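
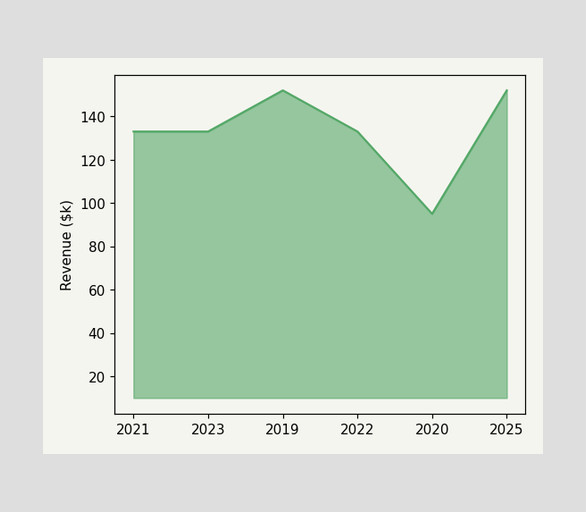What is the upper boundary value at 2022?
$133k

At 2022 the upper boundary is at $133k.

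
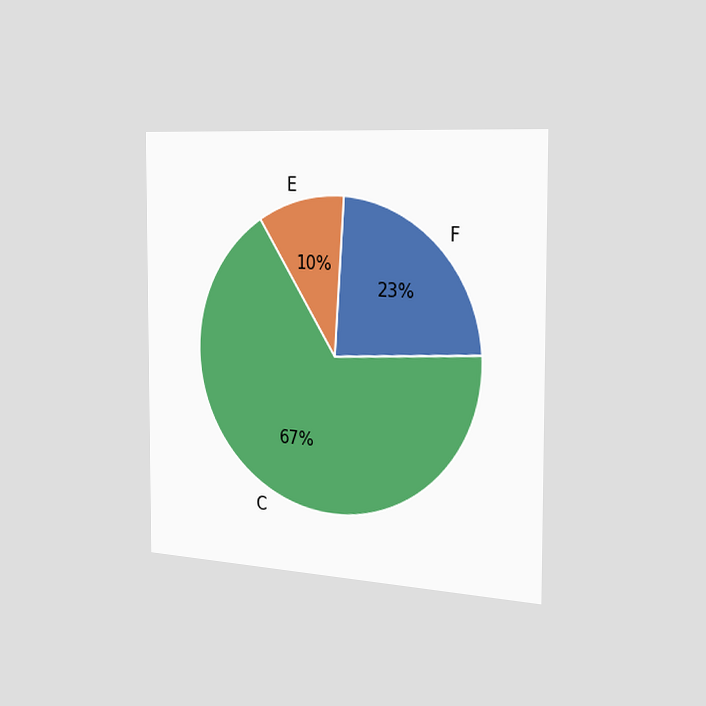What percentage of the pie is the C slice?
The chart is viewed slightly from the right. The C slice takes up 67% of the pie.

67%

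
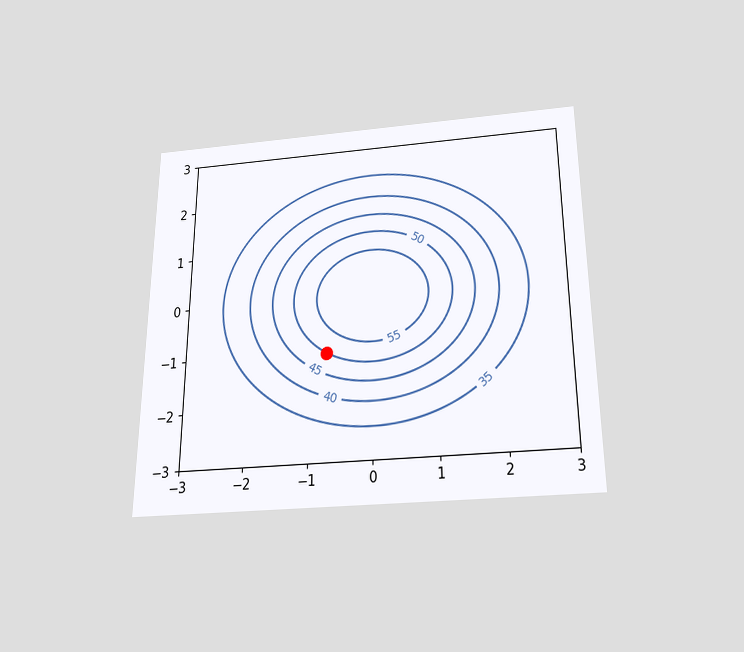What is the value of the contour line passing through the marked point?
The chart is viewed slightly from below. The marked point sits on the contour labelled 50.

50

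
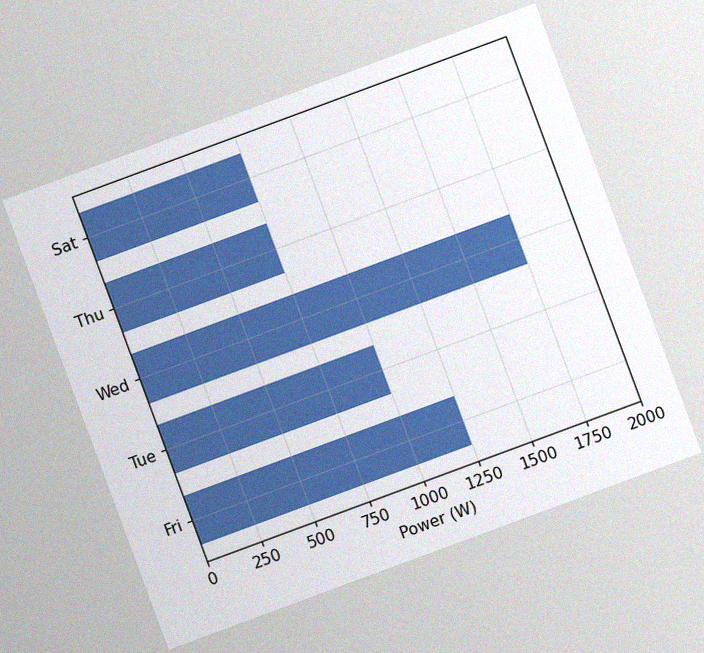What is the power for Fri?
The chart is tilted about 20° counter-clockwise, with some photo noise. Reading along the chart's x-axis, the Fri bar reaches 1250W.

1250W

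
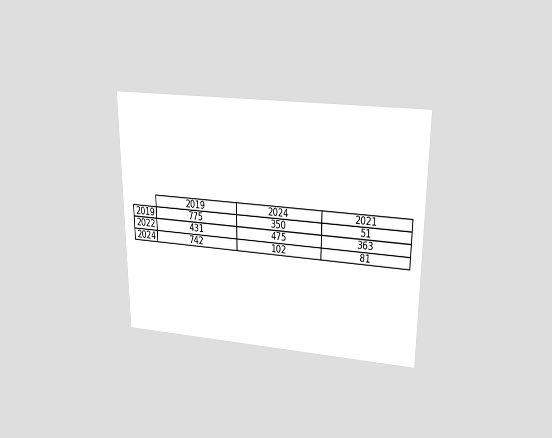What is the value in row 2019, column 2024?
The chart is viewed slightly from above. The (2019, 2024) cell reads 350.

350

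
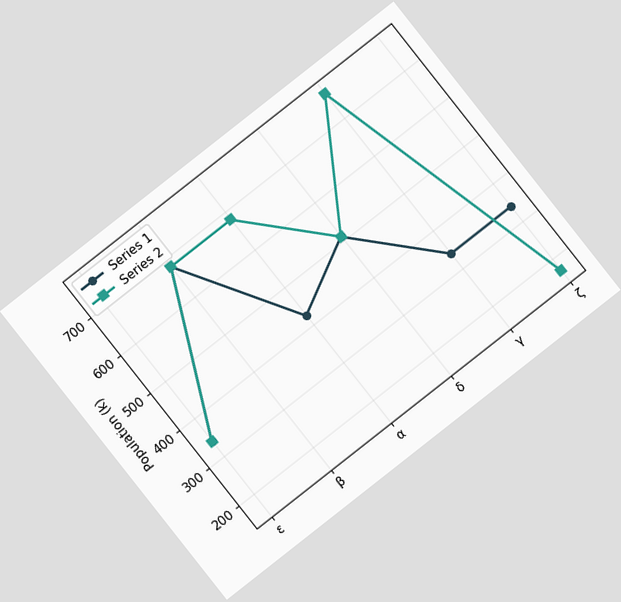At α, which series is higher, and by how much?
Series 2, by 255k

The chart is tilted about 38° counter-clockwise. At α, Series 2 sits above the other line by 255k.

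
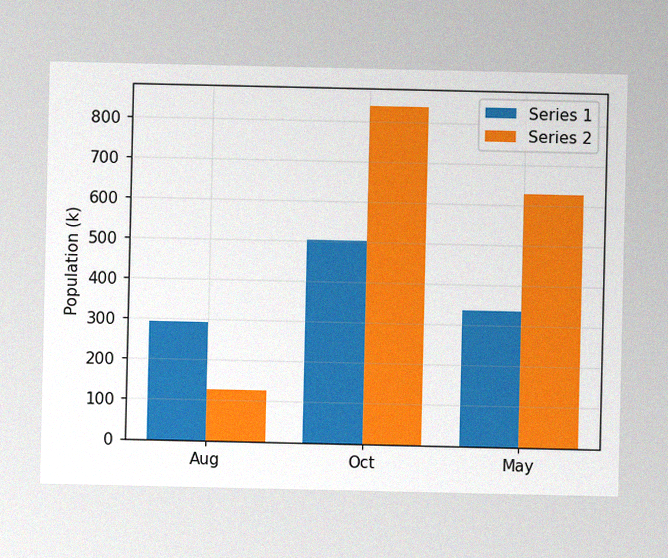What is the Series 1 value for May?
336k

The image has some photo noise and uneven lighting. The Series 1 bar at May reaches 336k on the y-axis.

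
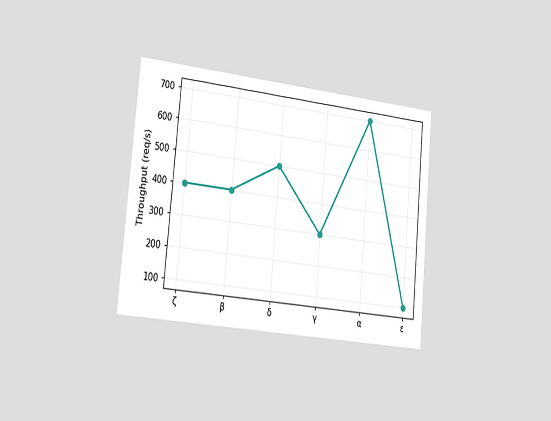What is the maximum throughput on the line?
700req/s

The chart is tilted about 5° clockwise and viewed slightly from the left. The highest point is at α, and reading across to the y-axis gives 700req/s.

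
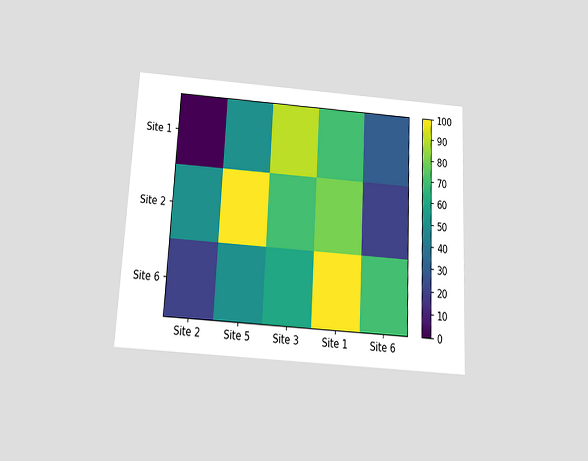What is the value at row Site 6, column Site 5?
The chart is tilted about 3° clockwise and viewed slightly from below. Matching cell (Site 6, Site 5) against the colorbar gives 50.

50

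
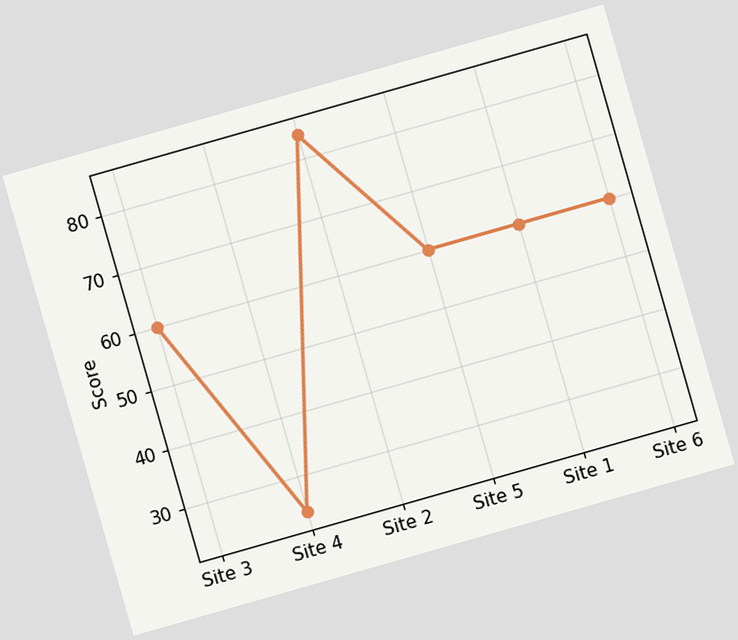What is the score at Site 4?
The chart is tilted about 16° counter-clockwise. At Site 4, the line is at 24.

24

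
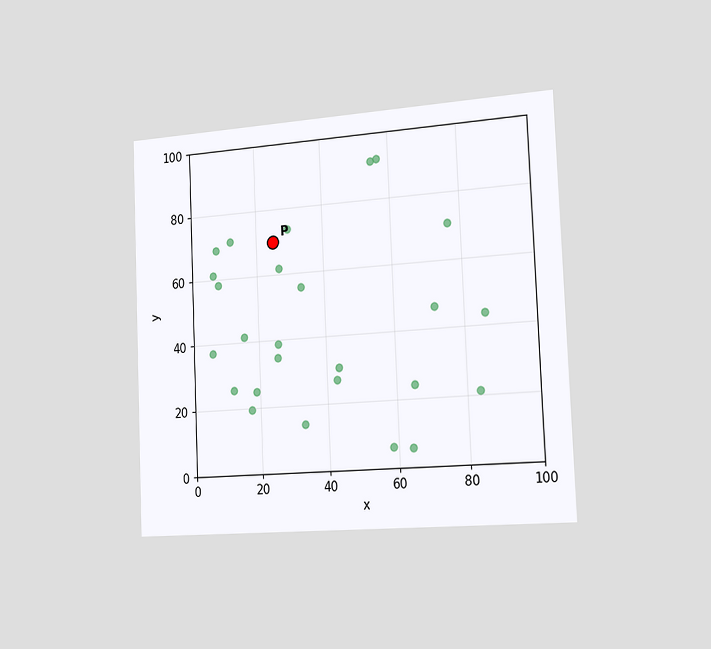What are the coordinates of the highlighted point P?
The chart is tilted about 2° counter-clockwise and viewed slightly from the right. Following the gridlines from P to each axis, P sits at (25, 70).

(25, 70)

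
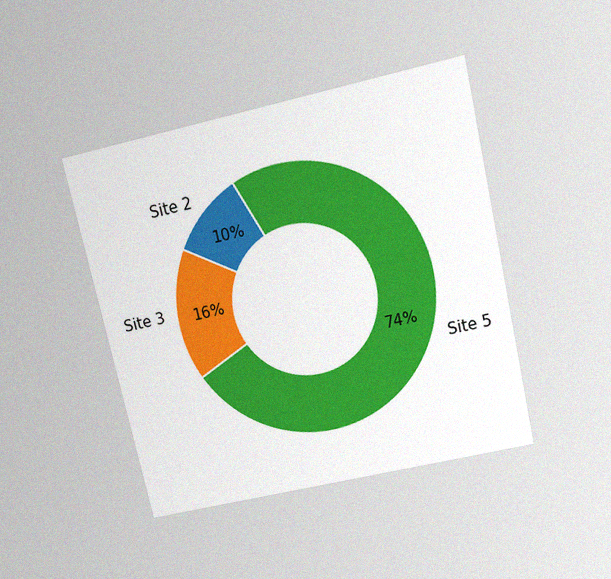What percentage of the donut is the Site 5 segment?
74%

The chart is tilted about 13° counter-clockwise and viewed slightly from above, with some photo noise. The Site 5 segment takes up 74% of the ring.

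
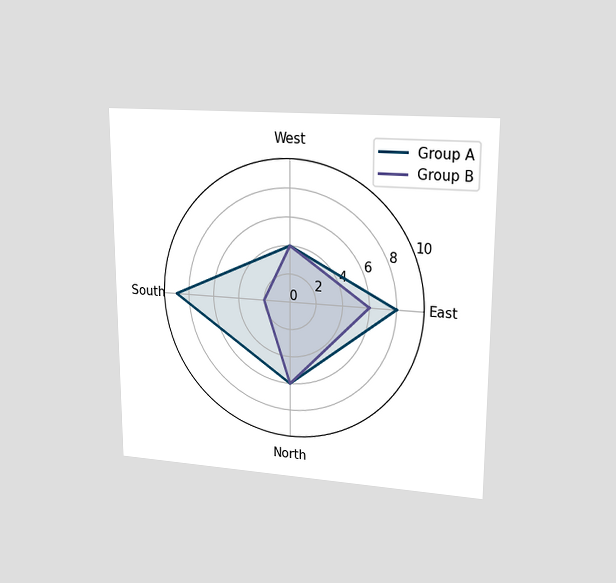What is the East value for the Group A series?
The chart is viewed at a slight angle. On the East axis, Group A reaches 8.

8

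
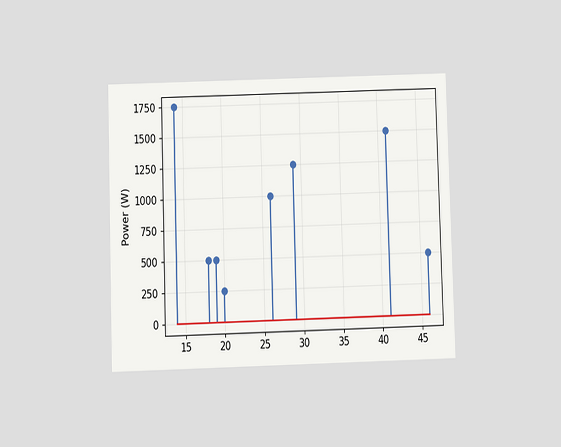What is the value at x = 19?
The chart is viewed at a slight angle. The stem at x=19 reaches 500W.

500W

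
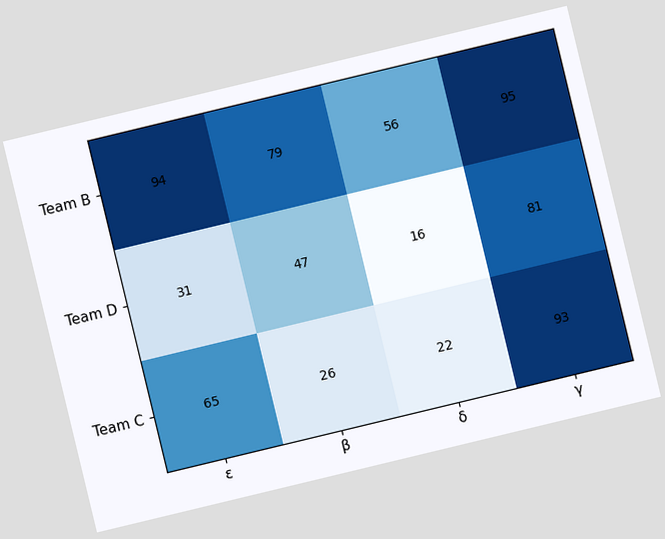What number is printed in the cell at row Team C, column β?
26

The chart is tilted about 14° counter-clockwise. The (Team C, β) cell reads 26.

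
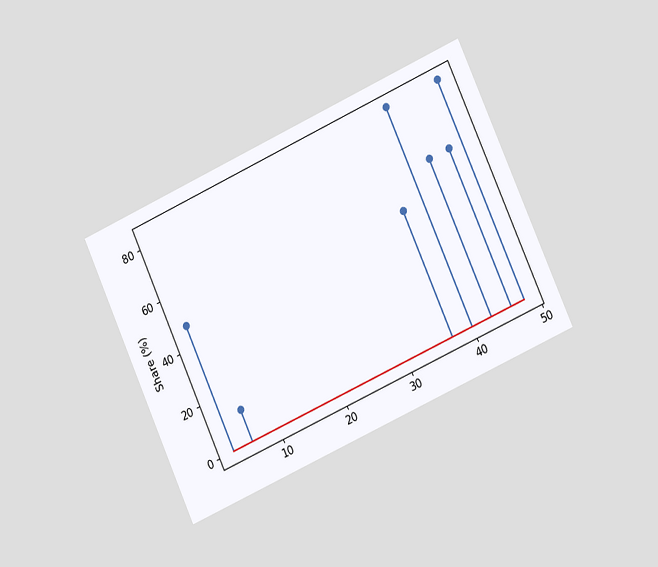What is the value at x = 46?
The chart is tilted about 24° counter-clockwise and viewed slightly from the right. The stem at x=46 reaches 60%.

60%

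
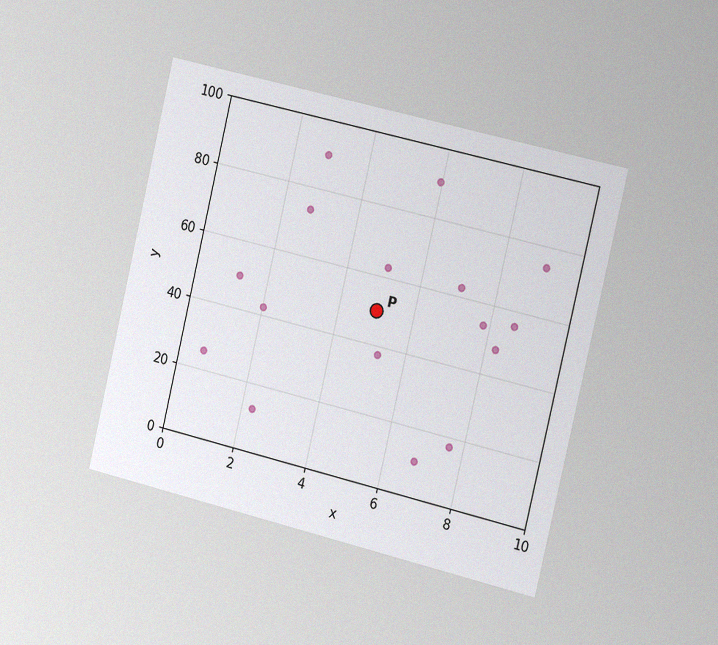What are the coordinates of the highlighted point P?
(5, 50)

The chart is tilted about 13° clockwise and viewed slightly from the right, with some photo noise. Following the gridlines from P to each axis, P sits at (5, 50).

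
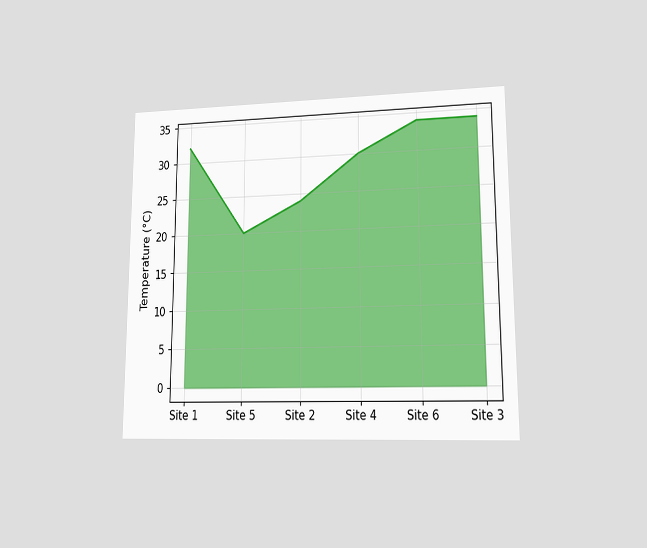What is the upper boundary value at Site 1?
The chart is viewed at a slight angle. At Site 1 the upper boundary is at 32°C.

32°C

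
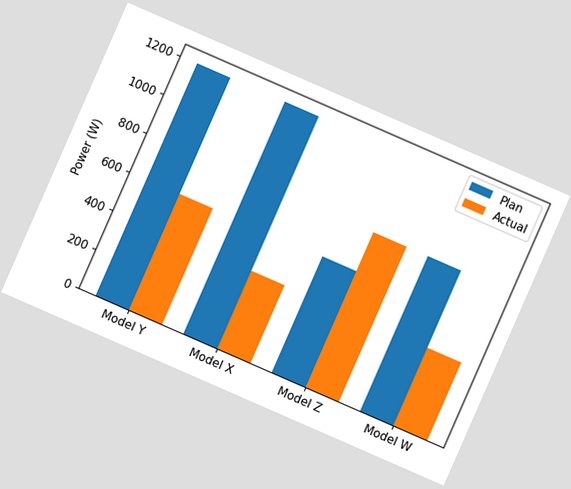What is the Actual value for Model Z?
800W

The chart is tilted about 24° clockwise. The Actual bar at Model Z reaches 800W on the y-axis.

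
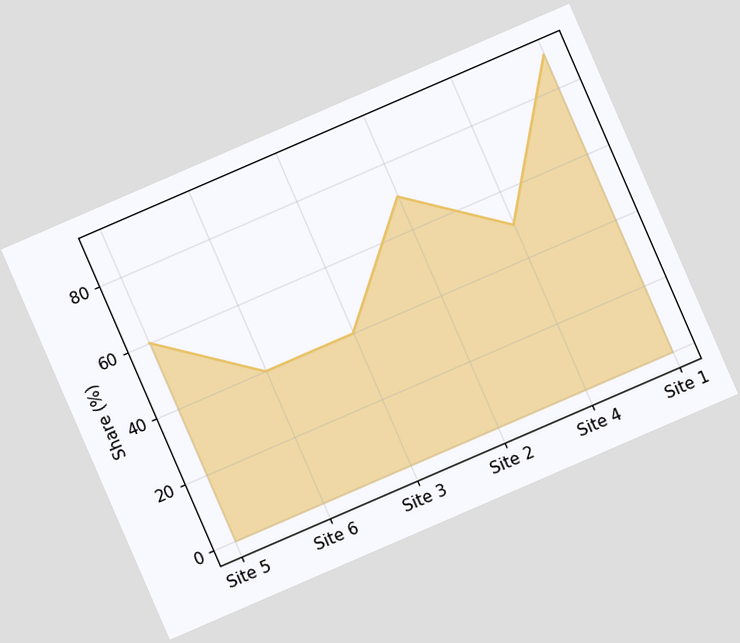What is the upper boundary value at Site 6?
The chart is tilted about 23° counter-clockwise. At Site 6 the upper boundary is at 40%.

40%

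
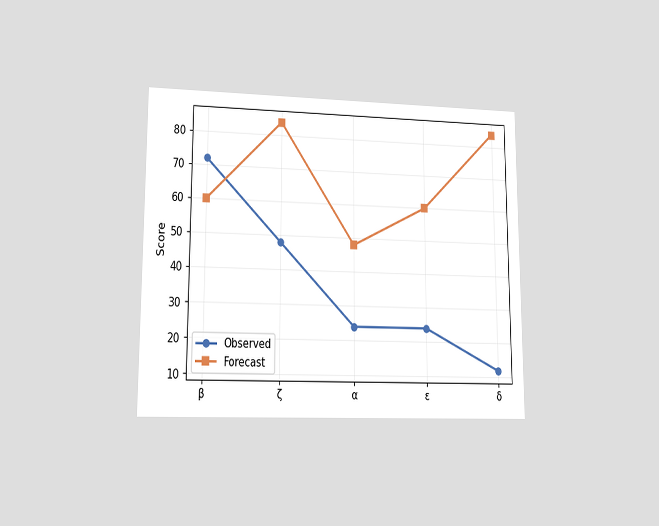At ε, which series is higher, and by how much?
Forecast, by 36

The chart is viewed at a slight angle. At ε, Forecast sits above the other line by 36.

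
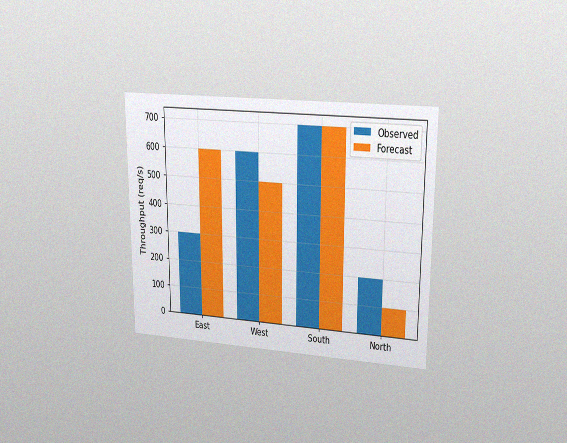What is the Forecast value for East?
The chart is viewed at a slight angle, with some photo noise. The Forecast bar at East reaches 600req/s on the y-axis.

600req/s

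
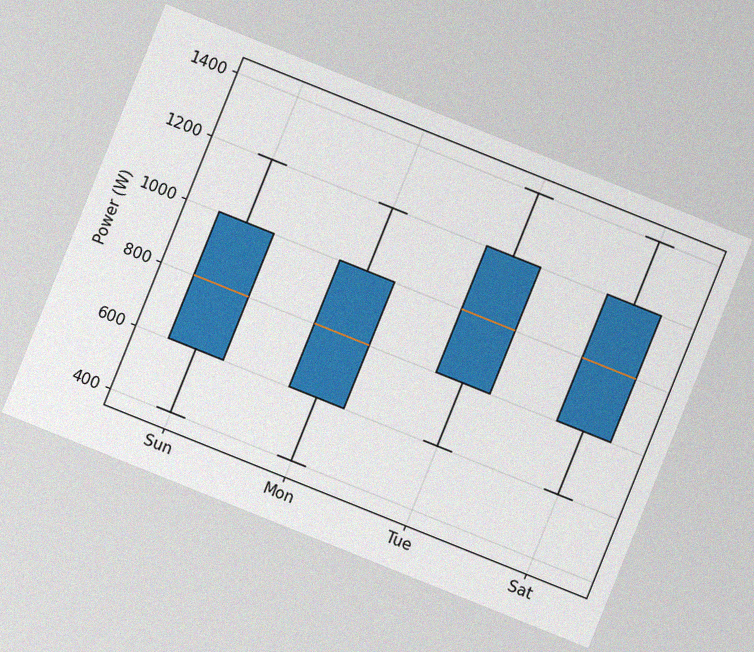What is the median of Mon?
800W

The chart is tilted about 22° clockwise, with some photo noise. The median line in the Mon box sits at 800W.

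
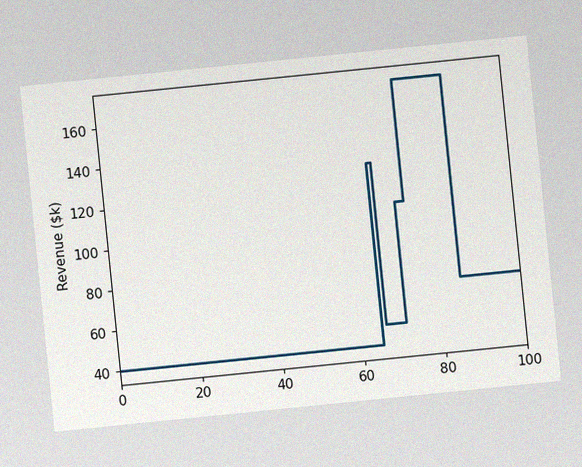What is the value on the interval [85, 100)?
$70k

The chart is tilted about 6° counter-clockwise, with some photo noise. On [85, 100) the step sits at $70k.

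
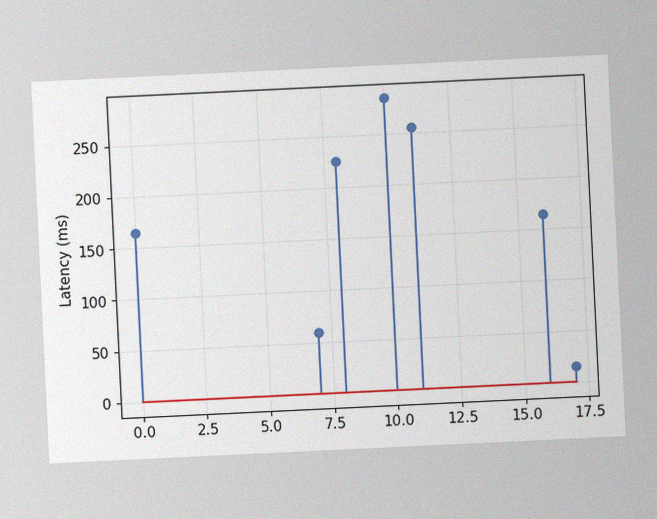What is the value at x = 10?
285ms

The chart is tilted about 3° counter-clockwise, with some photo noise. The stem at x=10 reaches 285ms.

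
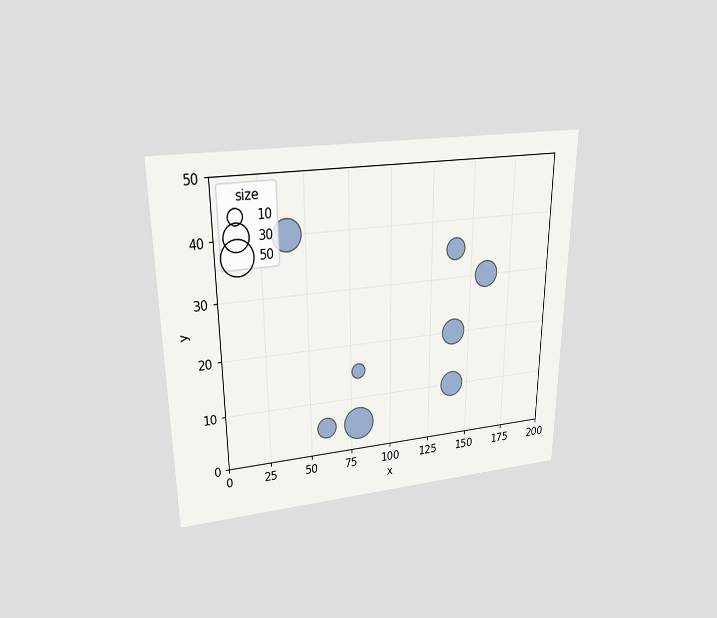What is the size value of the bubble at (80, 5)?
The chart is viewed slightly from above. Matching the bubble at (80, 5) against the size legend gives 50.

50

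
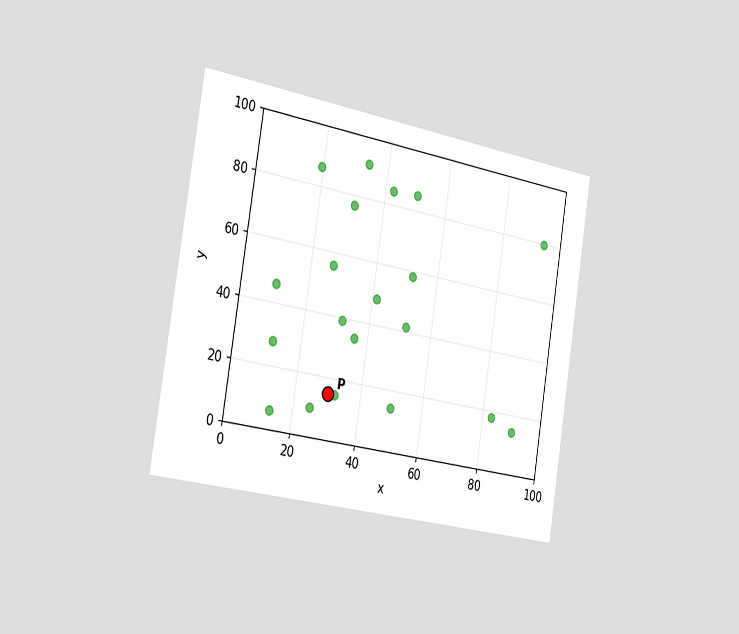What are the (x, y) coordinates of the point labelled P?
The chart is tilted about 9° clockwise and viewed slightly from the left. Following the gridlines from P to each axis, P sits at (30, 15).

(30, 15)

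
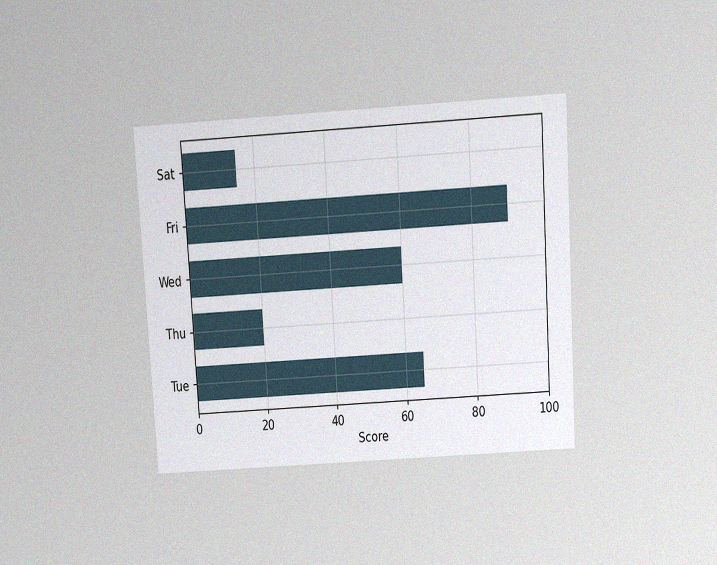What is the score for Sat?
The chart is tilted about 4° counter-clockwise and viewed slightly from above, with some photo noise. Reading along the chart's x-axis, the Sat bar reaches 15.

15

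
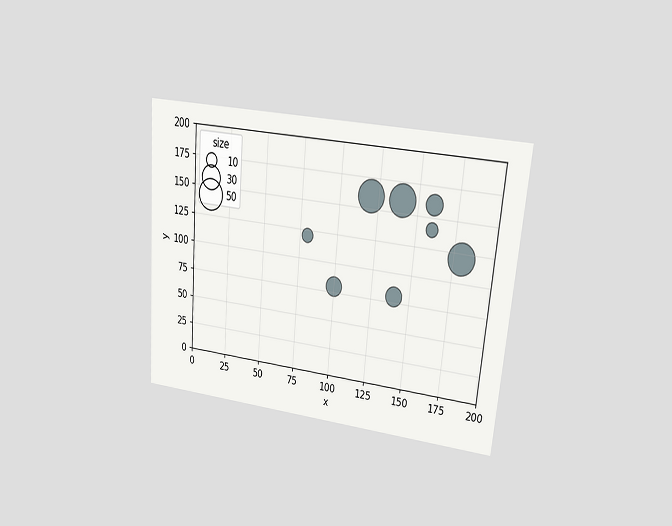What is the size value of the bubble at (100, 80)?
The chart is tilted about 5° clockwise and viewed at a slight angle. Matching the bubble at (100, 80) against the size legend gives 20.

20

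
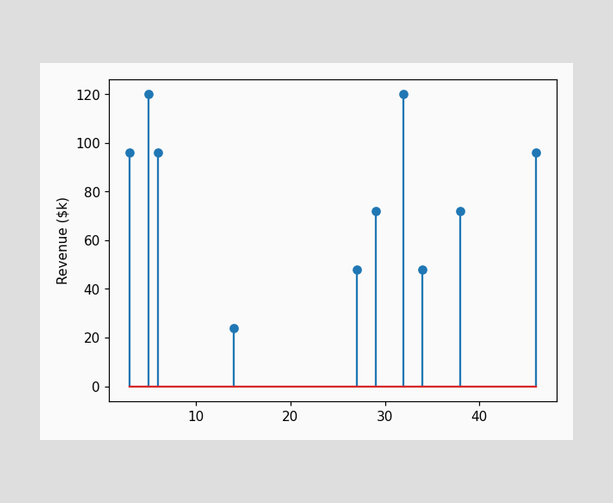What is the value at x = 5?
$120k

The stem at x=5 reaches $120k.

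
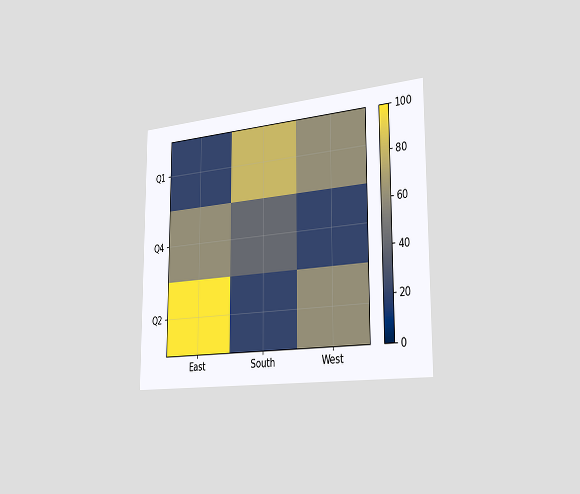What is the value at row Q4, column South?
The chart is viewed slightly from the right. Matching cell (Q4, South) against the colorbar gives 40.

40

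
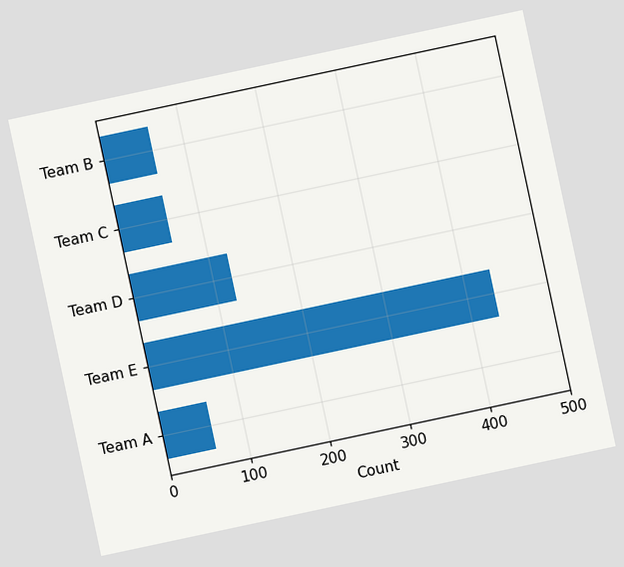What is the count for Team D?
The chart is tilted about 12° counter-clockwise. Reading along the chart's x-axis, the Team D bar reaches 124.

124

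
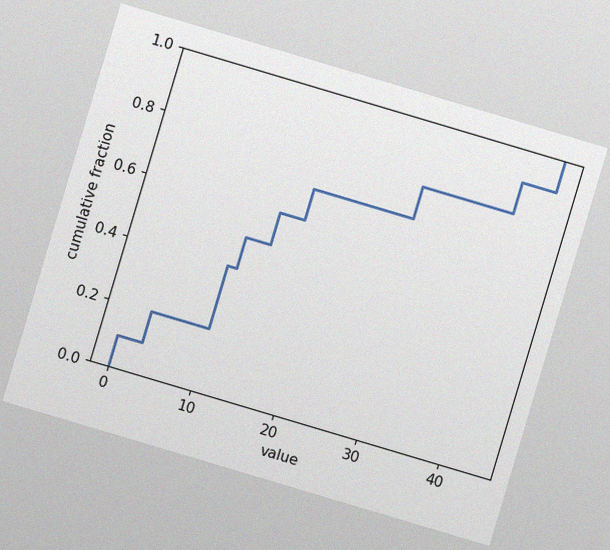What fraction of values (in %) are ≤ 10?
40%

The chart is tilted about 17° clockwise, with some photo noise. At x=10 the ECDF step is at 40%.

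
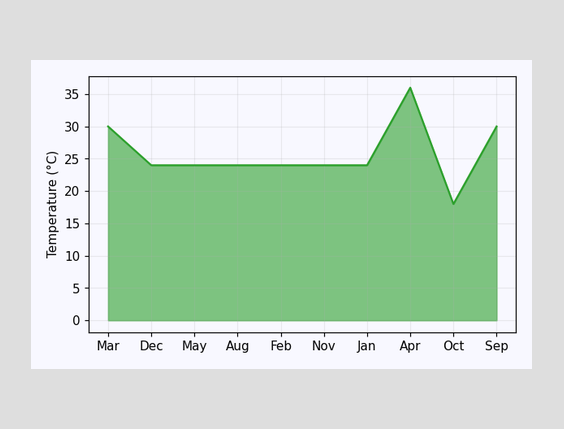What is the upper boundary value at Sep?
At Sep the upper boundary is at 30°C.

30°C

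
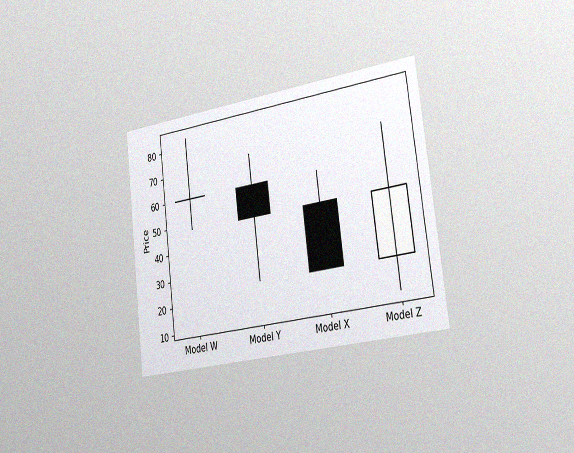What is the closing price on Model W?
60

The chart is tilted about 7° counter-clockwise and viewed slightly from the right, with some photo noise. The Model W candle closes at 60.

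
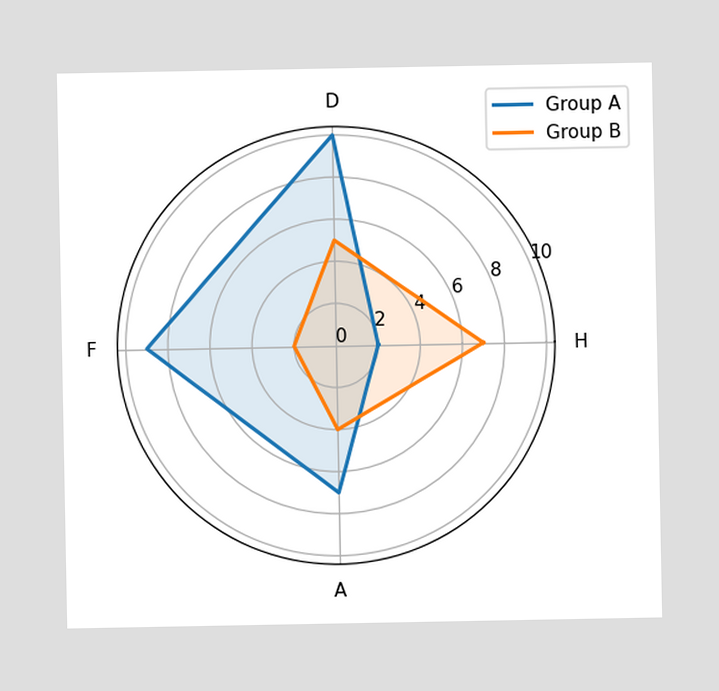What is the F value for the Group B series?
2

On the F axis, Group B reaches 2.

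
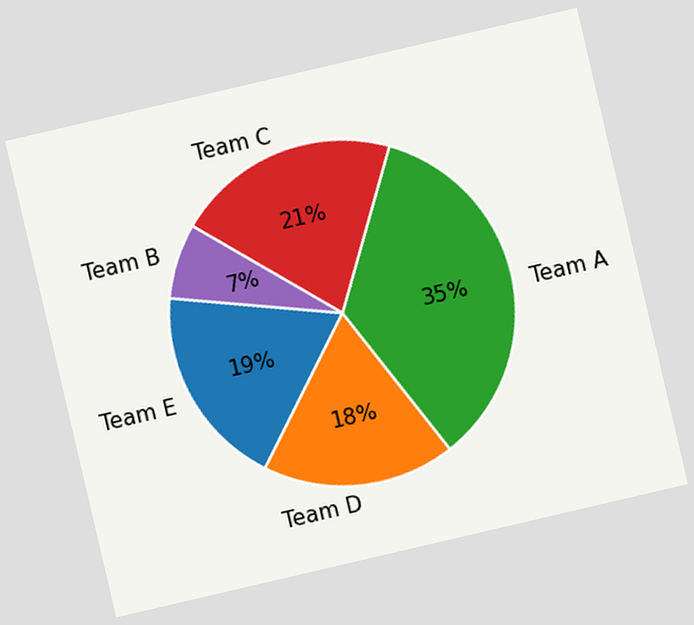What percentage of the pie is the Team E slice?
The chart is tilted about 13° counter-clockwise. The Team E slice takes up 19% of the pie.

19%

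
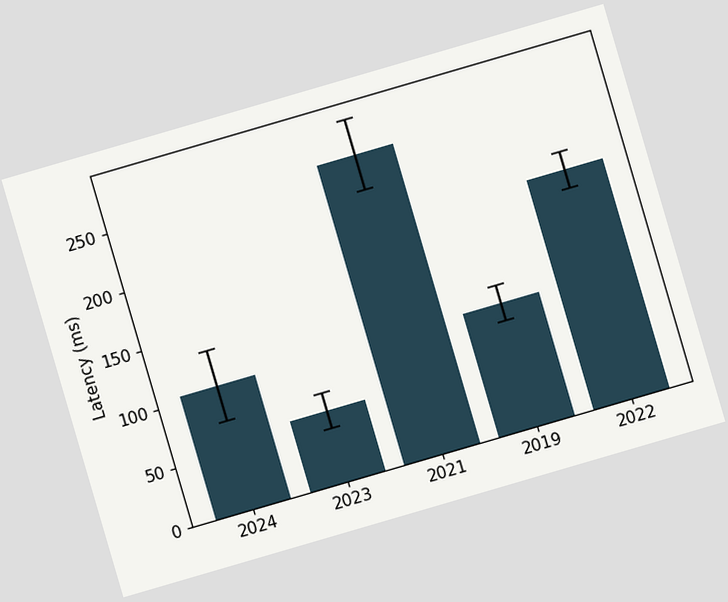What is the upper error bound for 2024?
The chart is tilted about 16° counter-clockwise. The 2024 bar's upper whisker reaches 135ms.

135ms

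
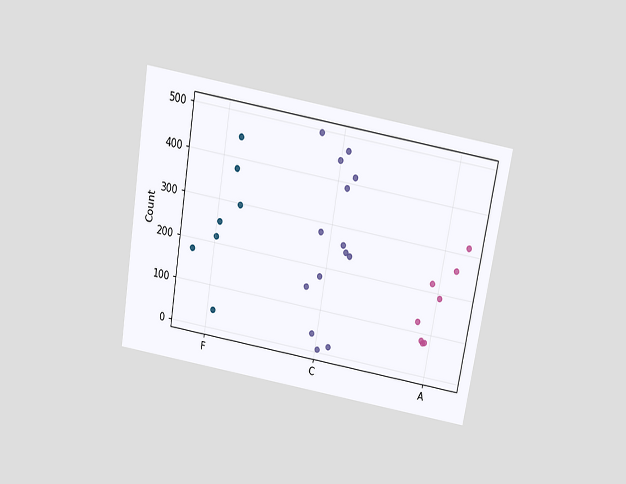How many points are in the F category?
7

The chart is tilted about 10° clockwise and viewed slightly from above. Counting the markers in the F column gives 7.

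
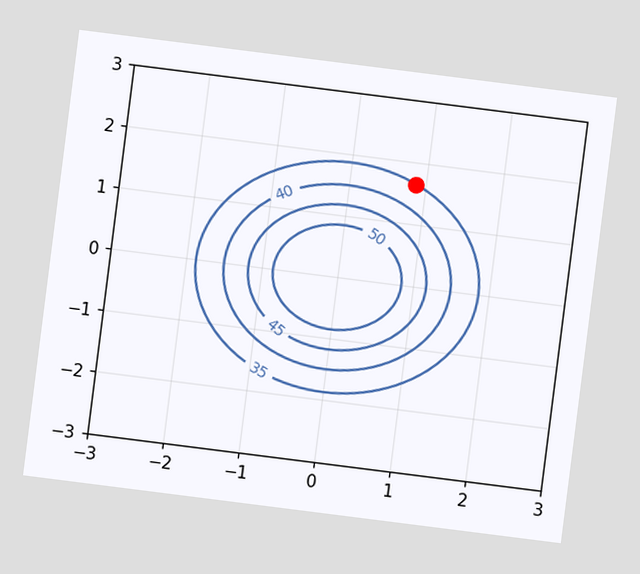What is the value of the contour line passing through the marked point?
35

The chart is tilted about 7° clockwise. The marked point sits on the contour labelled 35.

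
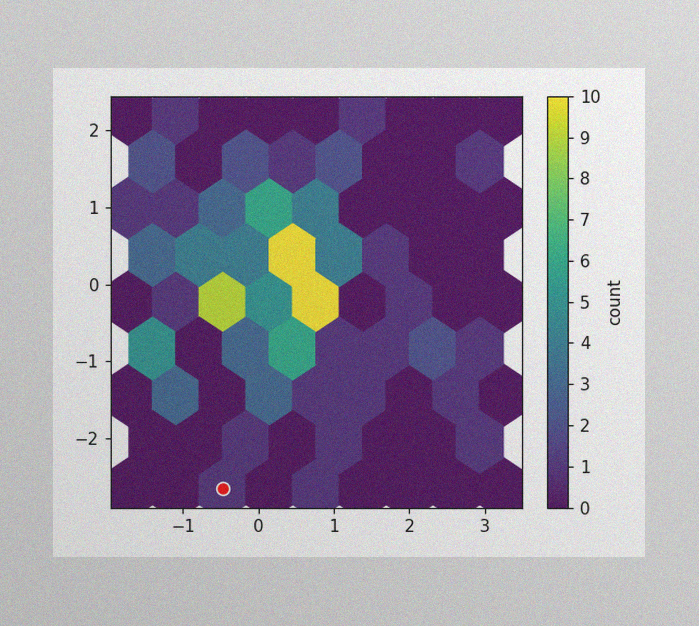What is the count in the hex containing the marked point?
The image has some photo noise and uneven lighting. The marked hex reads 1 on the colorbar.

1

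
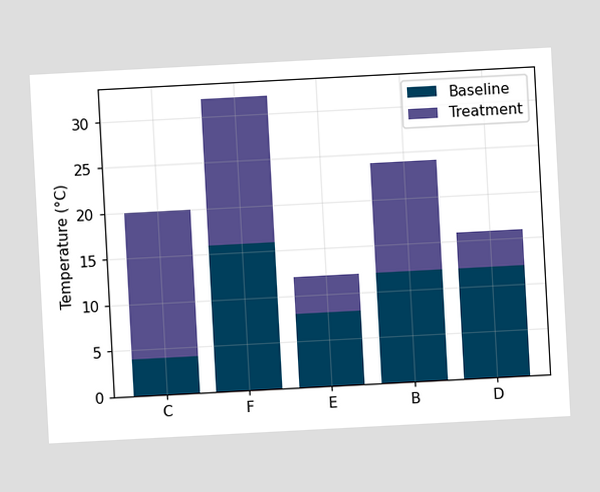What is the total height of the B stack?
24°C

The chart is tilted about 3° counter-clockwise. The B stack's top reaches 24°C on the y-axis.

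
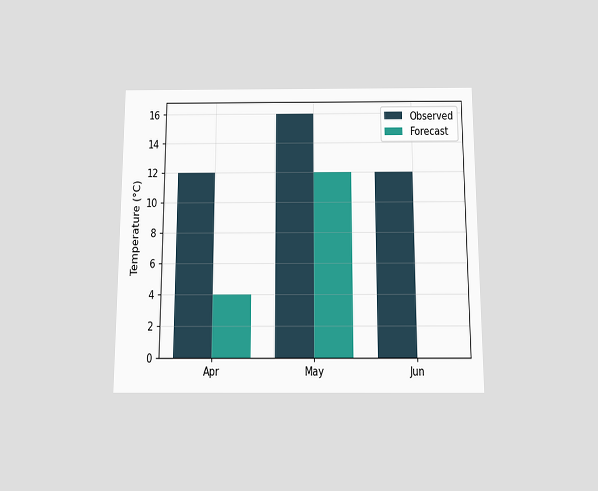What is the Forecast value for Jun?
The chart is viewed slightly from below. The Forecast bar at Jun reaches 0°C on the y-axis.

0°C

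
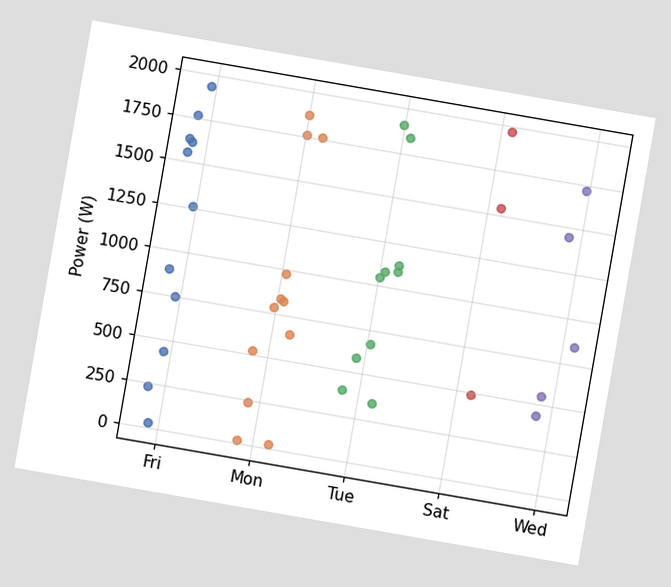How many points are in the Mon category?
12

The chart is tilted about 10° clockwise. Counting the markers in the Mon column gives 12.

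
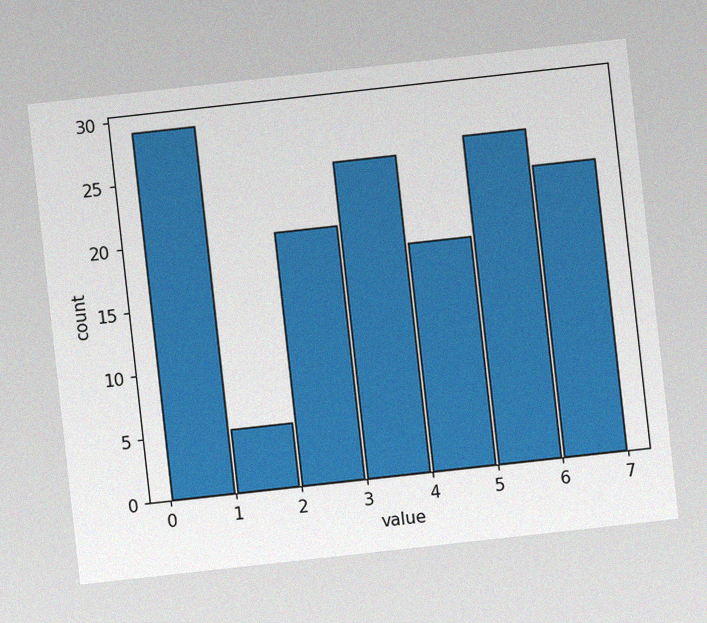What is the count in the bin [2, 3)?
The chart is tilted about 6° counter-clockwise, with some photo noise. The [2, 3) bin has height 20.

20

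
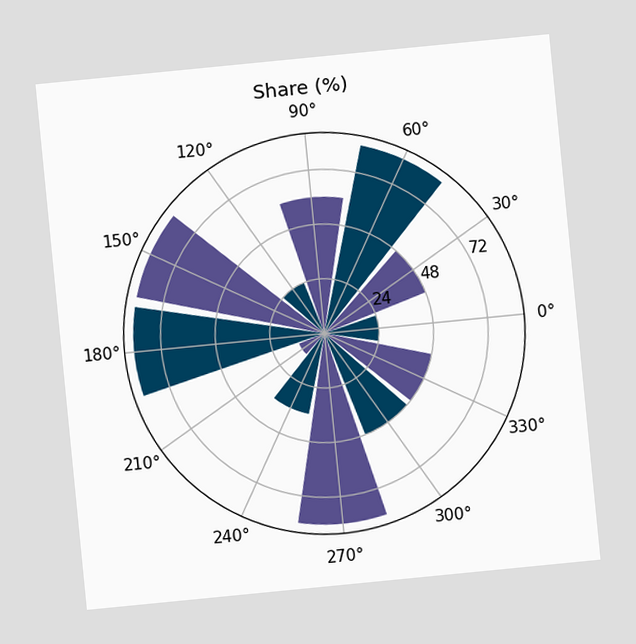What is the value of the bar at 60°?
84%

The chart is tilted about 6° counter-clockwise. The bar at 60° reaches 84% on the radial axis.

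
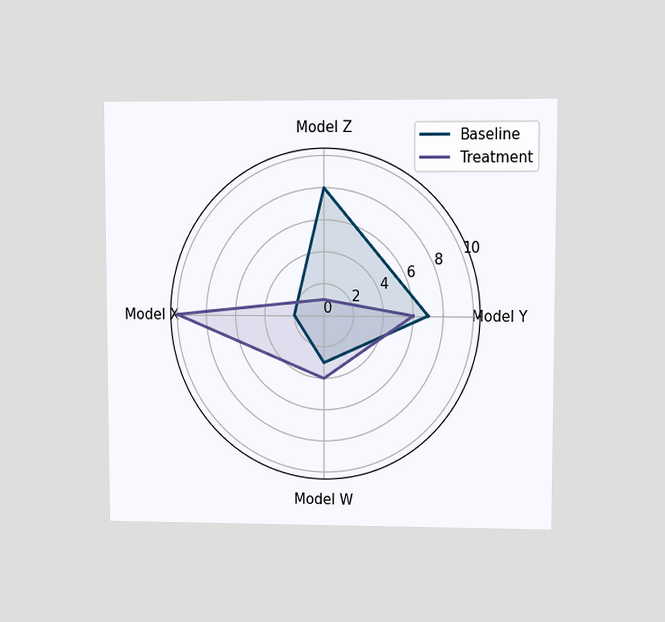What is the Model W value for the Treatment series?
The chart is viewed at a slight angle. On the Model W axis, Treatment reaches 4.

4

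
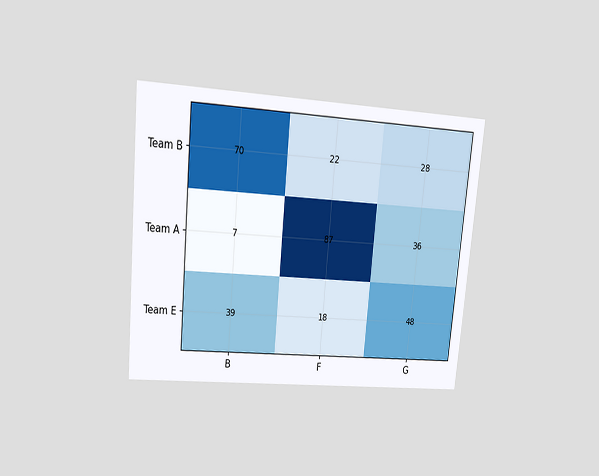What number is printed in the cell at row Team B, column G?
The chart is tilted about 5° clockwise and viewed at a slight angle. The (Team B, G) cell reads 28.

28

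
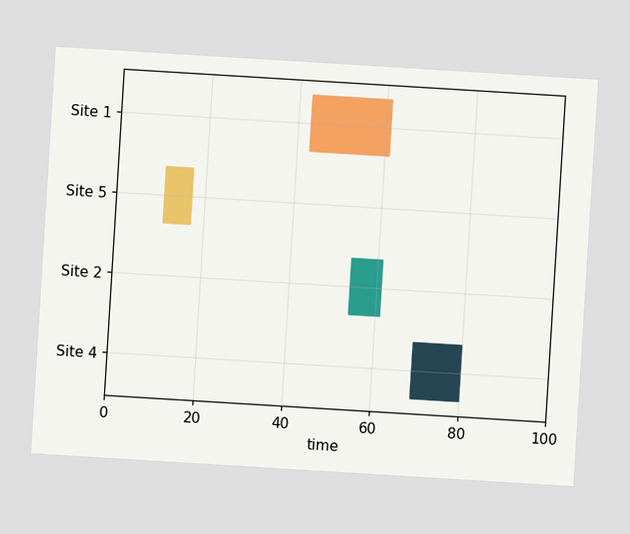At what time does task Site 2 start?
54

The chart is tilted about 3° clockwise. The Site 2 bar begins at t=54.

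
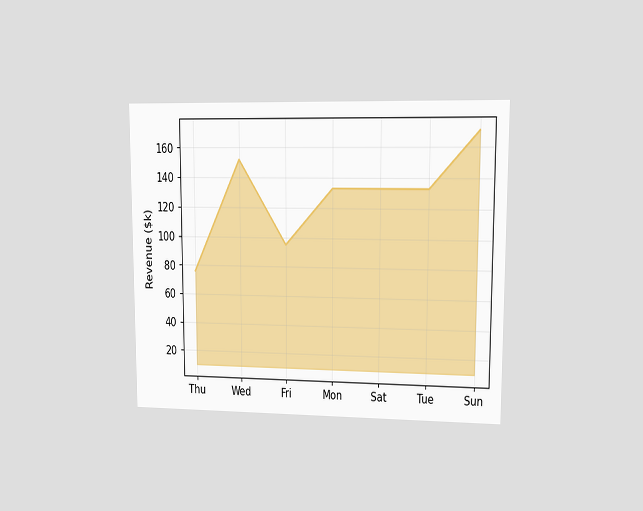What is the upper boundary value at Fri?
The chart is viewed at a slight angle. At Fri the upper boundary is at $95k.

$95k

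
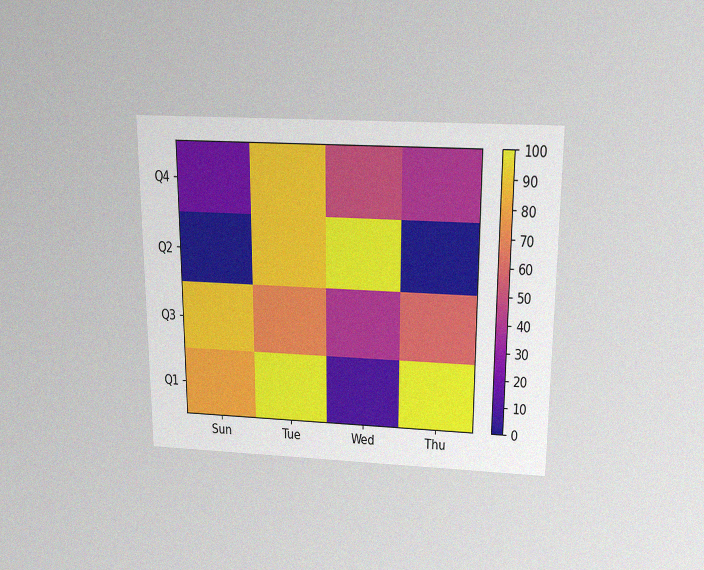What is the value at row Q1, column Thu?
100

The chart is viewed slightly from above, with some photo noise. Matching cell (Q1, Thu) against the colorbar gives 100.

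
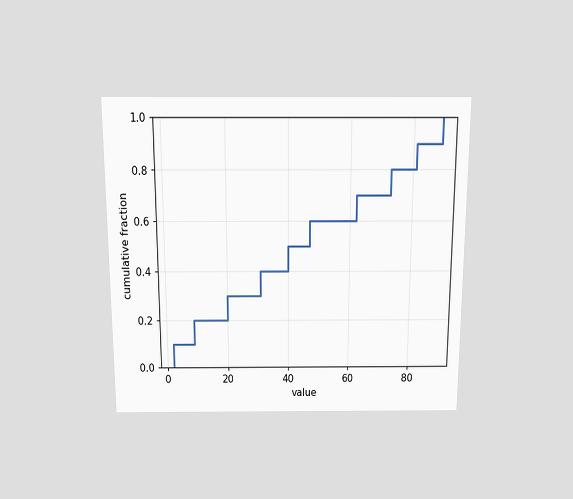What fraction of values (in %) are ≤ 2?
10%

The chart is viewed slightly from above. At x=2 the ECDF step is at 10%.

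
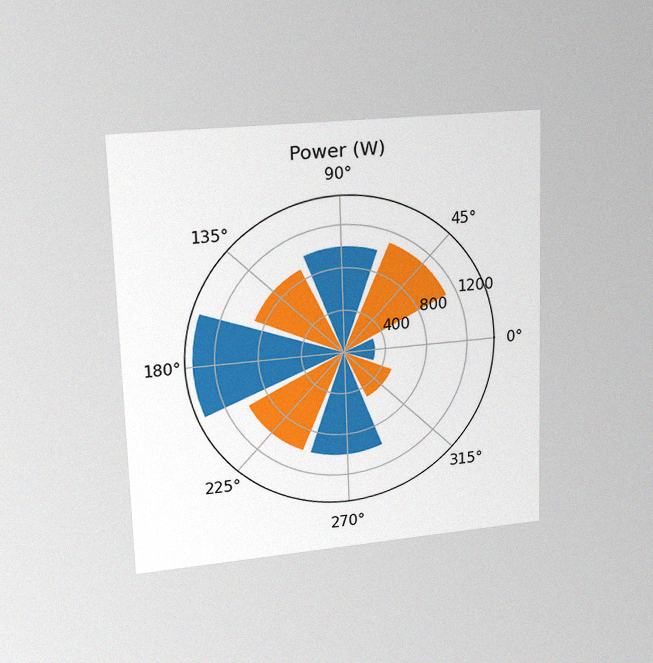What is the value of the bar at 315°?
500W

The chart is viewed at a slight angle, with some photo noise. The bar at 315° reaches 500W on the radial axis.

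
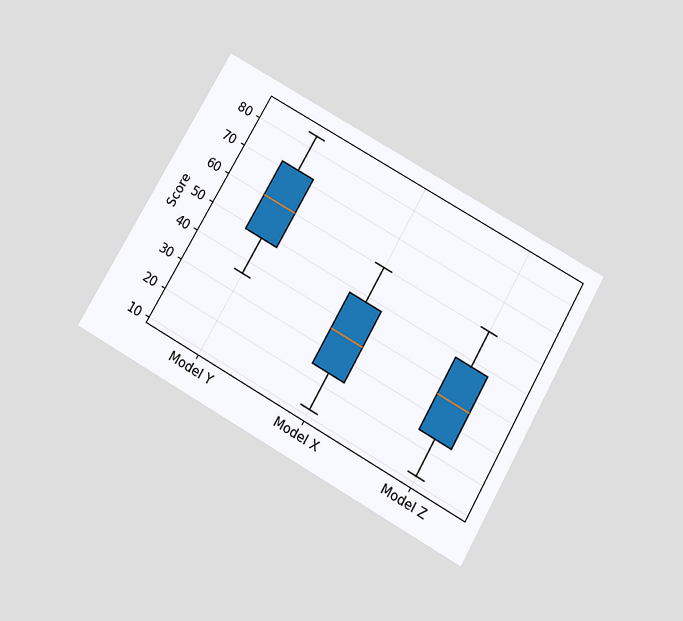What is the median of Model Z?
The chart is tilted about 30° clockwise and viewed slightly from below. The median line in the Model Z box sits at 36.

36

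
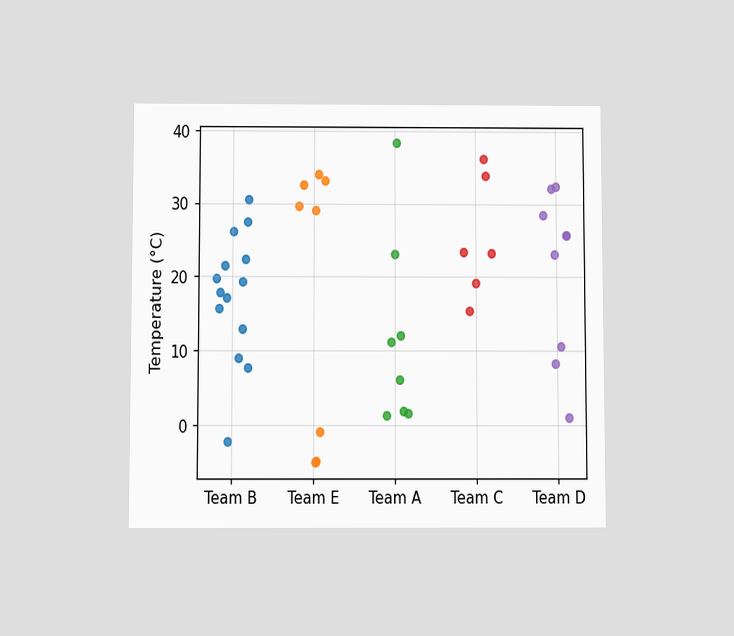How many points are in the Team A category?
8

The chart is viewed slightly from below. Counting the markers in the Team A column gives 8.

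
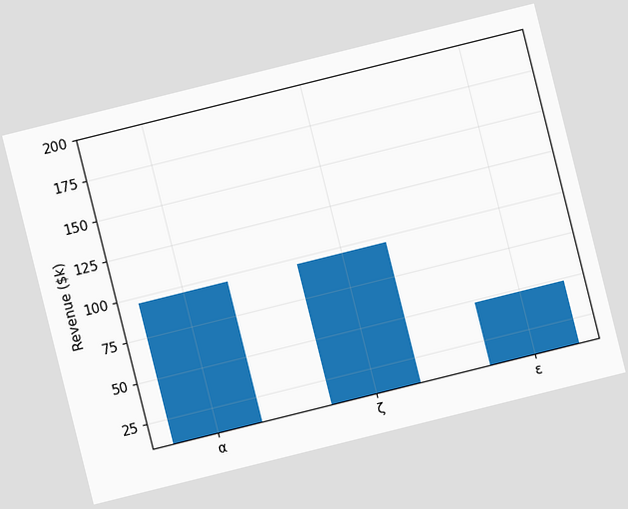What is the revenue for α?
$96k

The chart is tilted about 14° counter-clockwise. Reading along the chart's y-axis, the α bar reaches $96k.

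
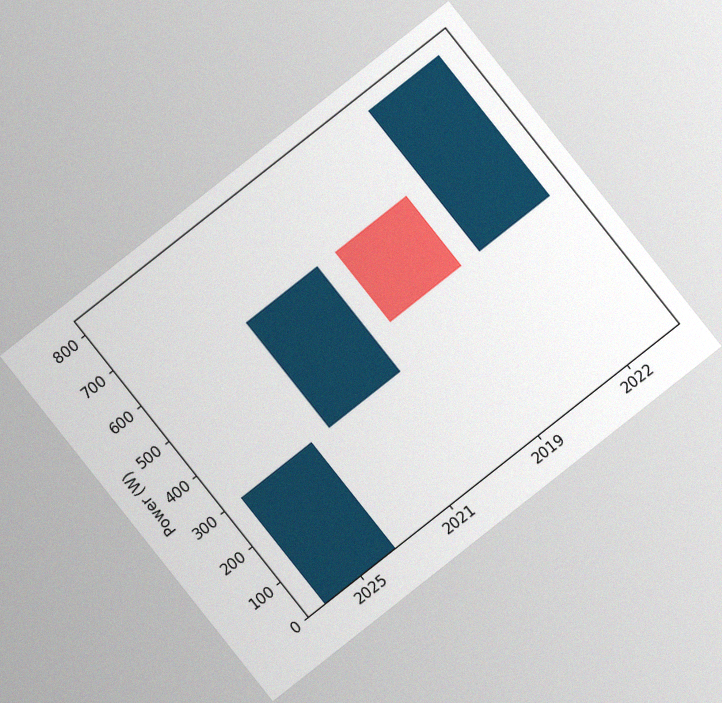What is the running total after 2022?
The chart is tilted about 38° counter-clockwise, with some photo noise. After 2022 the running total reaches 800W.

800W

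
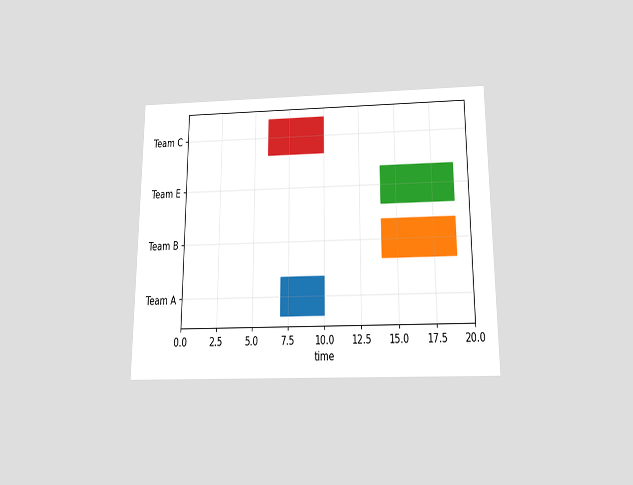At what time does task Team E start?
14

The chart is viewed slightly from below. The Team E bar begins at t=14.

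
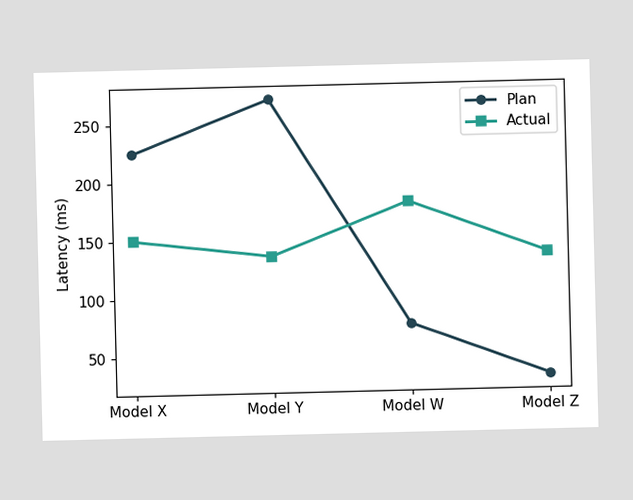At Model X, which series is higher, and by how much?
At Model X, Plan sits above the other line by 75ms.

Plan, by 75ms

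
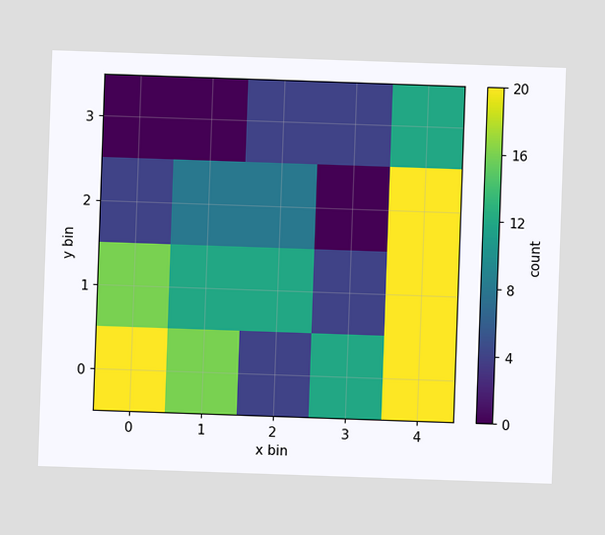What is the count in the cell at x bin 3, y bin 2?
0

Matching the cell (3, 2) against the colorbar gives 0.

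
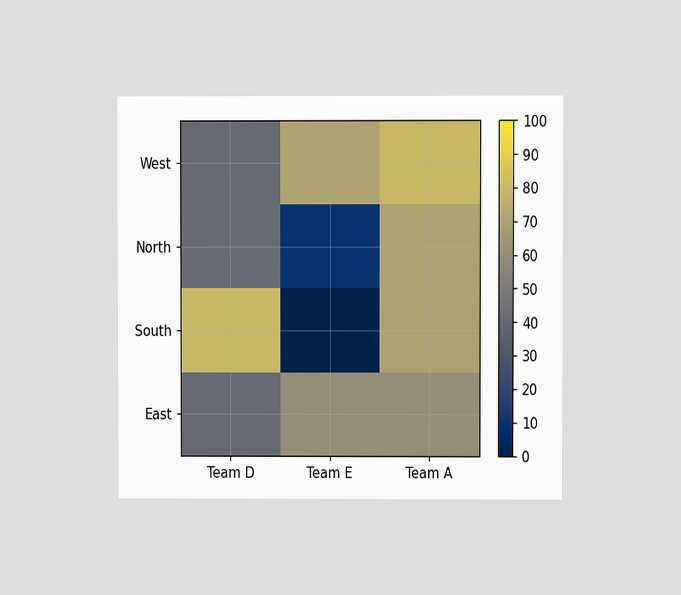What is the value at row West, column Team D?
The chart is viewed at a slight angle. Matching cell (West, Team D) against the colorbar gives 40.

40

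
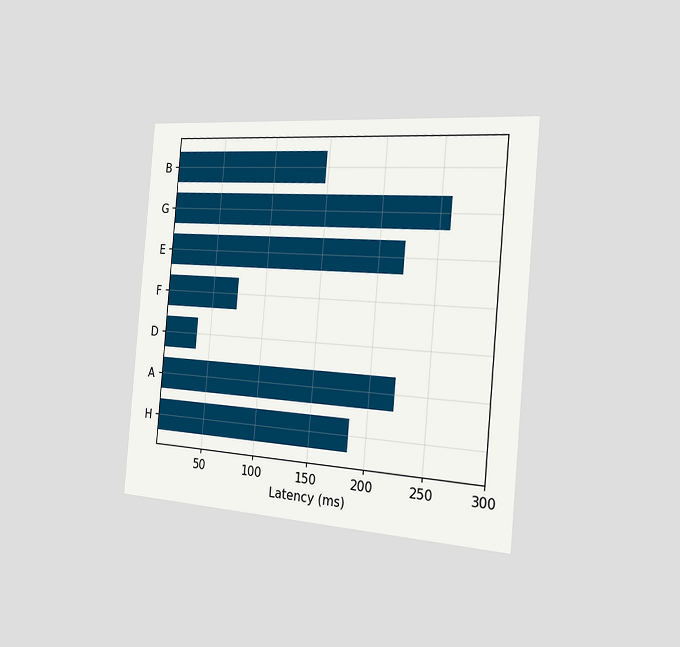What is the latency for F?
74ms

The chart is tilted about 5° clockwise and viewed slightly from the right. Reading along the chart's x-axis, the F bar reaches 74ms.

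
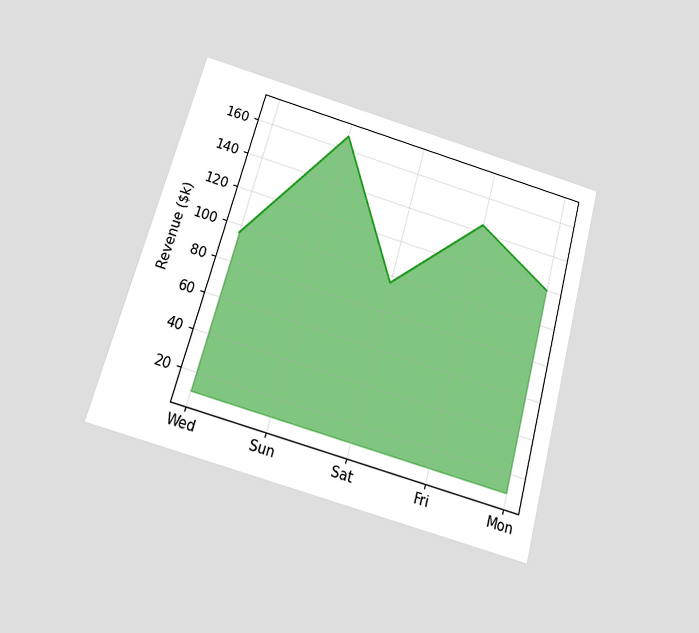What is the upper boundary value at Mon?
$120k

The chart is tilted about 15° clockwise and viewed slightly from below. At Mon the upper boundary is at $120k.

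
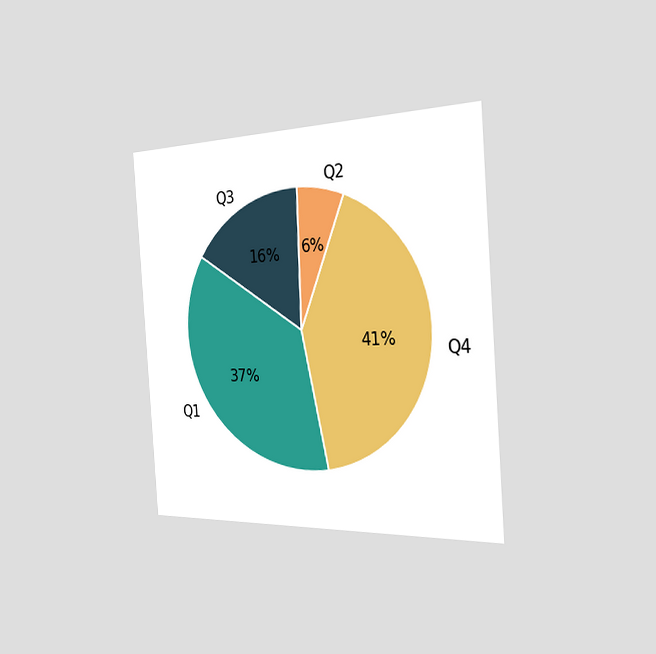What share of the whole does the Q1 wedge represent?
37%

The chart is tilted about 4° counter-clockwise and viewed slightly from the right. The Q1 slice takes up 37% of the pie.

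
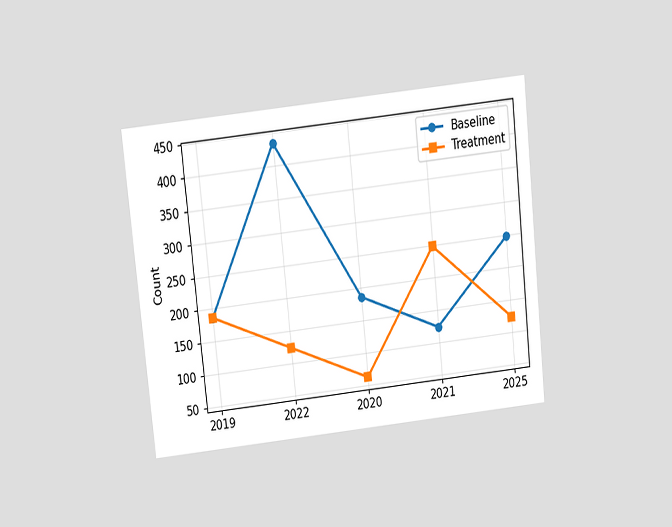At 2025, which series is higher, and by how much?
Baseline, by 124

The chart is tilted about 6° counter-clockwise and viewed slightly from above. At 2025, Baseline sits above the other line by 124.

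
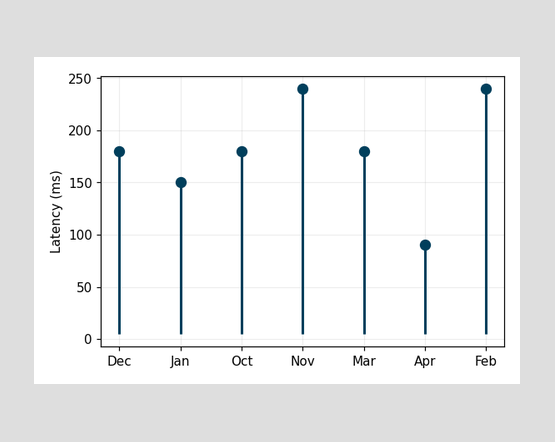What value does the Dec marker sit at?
180ms

The Dec marker sits at 180ms.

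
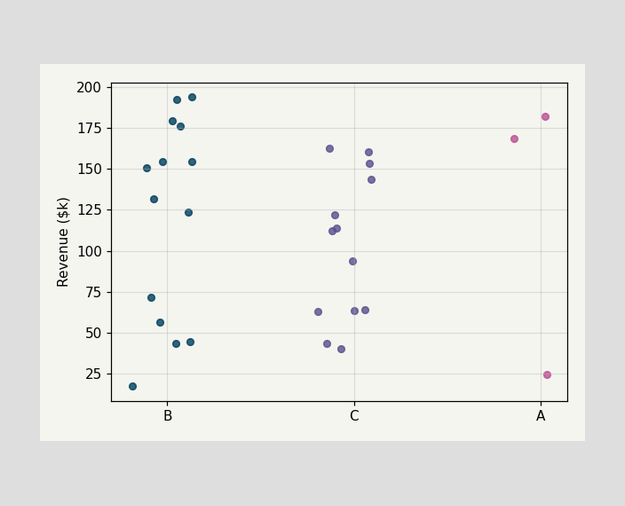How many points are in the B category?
14

Counting the markers in the B column gives 14.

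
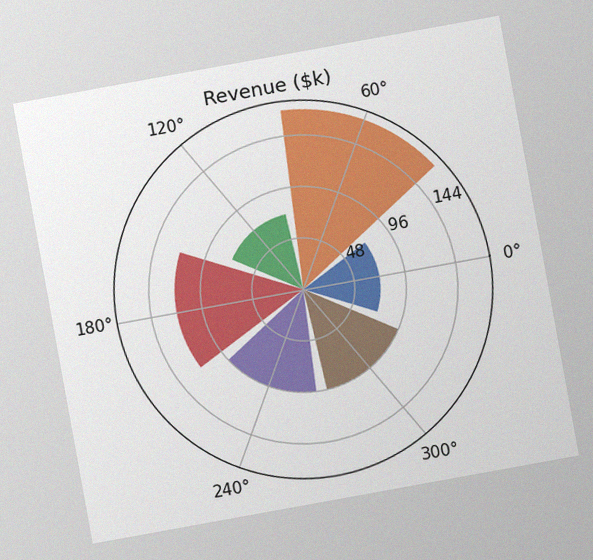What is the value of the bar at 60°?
The chart is tilted about 10° counter-clockwise, with some photo noise. The bar at 60° reaches $168k on the radial axis.

$168k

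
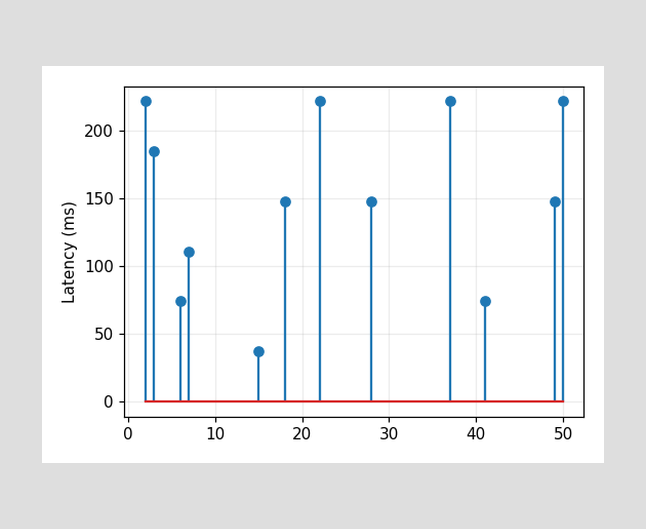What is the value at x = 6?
The stem at x=6 reaches 74ms.

74ms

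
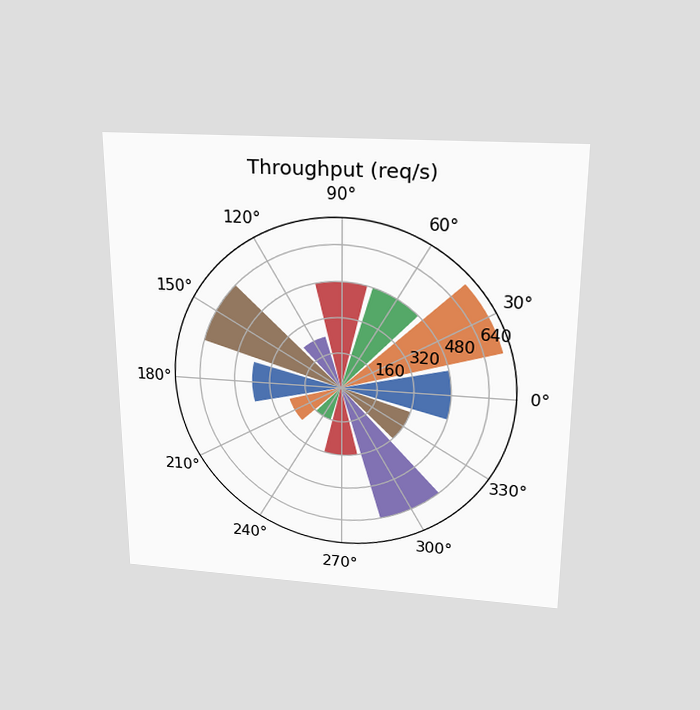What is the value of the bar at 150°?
The chart is viewed slightly from above. The bar at 150° reaches 640req/s on the radial axis.

640req/s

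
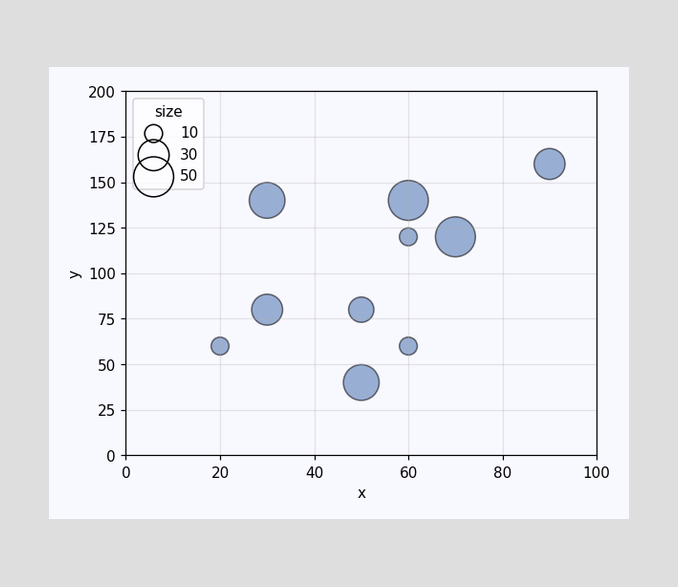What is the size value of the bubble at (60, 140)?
Matching the bubble at (60, 140) against the size legend gives 50.

50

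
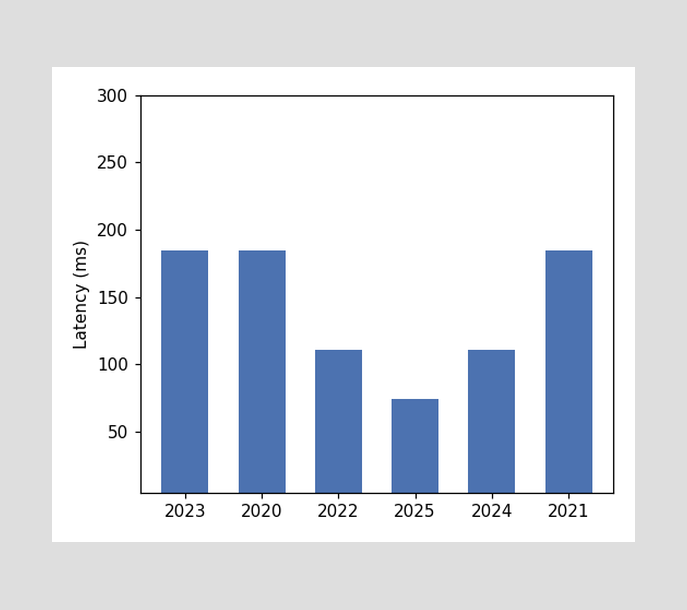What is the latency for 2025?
74ms

Reading along the chart's y-axis, the 2025 bar reaches 74ms.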